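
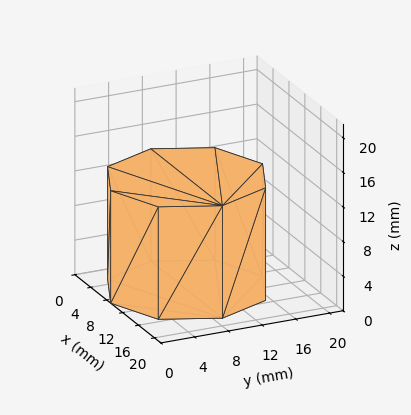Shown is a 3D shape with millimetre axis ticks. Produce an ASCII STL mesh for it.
Reading the render: the shape is a regular 8-sided prism (a cylinder approximated with 8 flat sides), circumscribed radius ≈ 9 mm, height ≈ 13 mm (dimensions read to the nearest mm from the axis ticks). For the STL, each face is triangulated and given an outward normal.

solid part
  facet normal 0.0000 0.0000 -1.0000
    outer loop
      vertex 9.00 18.00 0.00
      vertex 15.36 15.36 0.00
      vertex 18.00 9.00 0.00
    endloop
  endfacet
  facet normal 0.0000 0.0000 -1.0000
    outer loop
      vertex 2.64 15.36 0.00
      vertex 9.00 18.00 0.00
      vertex 18.00 9.00 0.00
    endloop
  endfacet
  facet normal 0.0000 0.0000 -1.0000
    outer loop
      vertex 0.00 9.00 0.00
      vertex 2.64 15.36 0.00
      vertex 18.00 9.00 0.00
    endloop
  endfacet
  facet normal 0.0000 0.0000 -1.0000
    outer loop
      vertex 2.64 2.64 0.00
      vertex 0.00 9.00 0.00
      vertex 18.00 9.00 0.00
    endloop
  endfacet
  facet normal 0.0000 0.0000 -1.0000
    outer loop
      vertex 9.00 0.00 0.00
      vertex 2.64 2.64 0.00
      vertex 18.00 9.00 0.00
    endloop
  endfacet
  facet normal 0.0000 0.0000 -1.0000
    outer loop
      vertex 15.36 2.64 0.00
      vertex 9.00 0.00 0.00
      vertex 18.00 9.00 0.00
    endloop
  endfacet
  facet normal 0.0000 0.0000 1.0000
    outer loop
      vertex 18.00 9.00 13.00
      vertex 15.36 15.36 13.00
      vertex 9.00 18.00 13.00
    endloop
  endfacet
  facet normal 0.0000 0.0000 1.0000
    outer loop
      vertex 18.00 9.00 13.00
      vertex 9.00 18.00 13.00
      vertex 2.64 15.36 13.00
    endloop
  endfacet
  facet normal 0.0000 0.0000 1.0000
    outer loop
      vertex 18.00 9.00 13.00
      vertex 2.64 15.36 13.00
      vertex 0.00 9.00 13.00
    endloop
  endfacet
  facet normal 0.0000 0.0000 1.0000
    outer loop
      vertex 18.00 9.00 13.00
      vertex 0.00 9.00 13.00
      vertex 2.64 2.64 13.00
    endloop
  endfacet
  facet normal 0.0000 0.0000 1.0000
    outer loop
      vertex 18.00 9.00 13.00
      vertex 2.64 2.64 13.00
      vertex 9.00 0.00 13.00
    endloop
  endfacet
  facet normal 0.0000 0.0000 1.0000
    outer loop
      vertex 18.00 9.00 13.00
      vertex 9.00 0.00 13.00
      vertex 15.36 2.64 13.00
    endloop
  endfacet
  facet normal 0.9236 0.3834 0.0000
    outer loop
      vertex 18.00 9.00 0.00
      vertex 15.36 15.36 0.00
      vertex 15.36 15.36 13.00
    endloop
  endfacet
  facet normal 0.9236 0.3834 0.0000
    outer loop
      vertex 18.00 9.00 0.00
      vertex 15.36 15.36 13.00
      vertex 18.00 9.00 13.00
    endloop
  endfacet
  facet normal 0.3834 0.9236 0.0000
    outer loop
      vertex 15.36 15.36 0.00
      vertex 9.00 18.00 0.00
      vertex 9.00 18.00 13.00
    endloop
  endfacet
  facet normal 0.3834 0.9236 0.0000
    outer loop
      vertex 15.36 15.36 0.00
      vertex 9.00 18.00 13.00
      vertex 15.36 15.36 13.00
    endloop
  endfacet
  facet normal -0.3834 0.9236 0.0000
    outer loop
      vertex 9.00 18.00 0.00
      vertex 2.64 15.36 0.00
      vertex 2.64 15.36 13.00
    endloop
  endfacet
  facet normal -0.3834 0.9236 0.0000
    outer loop
      vertex 9.00 18.00 0.00
      vertex 2.64 15.36 13.00
      vertex 9.00 18.00 13.00
    endloop
  endfacet
  facet normal -0.9236 0.3834 0.0000
    outer loop
      vertex 2.64 15.36 0.00
      vertex 0.00 9.00 0.00
      vertex 0.00 9.00 13.00
    endloop
  endfacet
  facet normal -0.9236 0.3834 0.0000
    outer loop
      vertex 2.64 15.36 0.00
      vertex 0.00 9.00 13.00
      vertex 2.64 15.36 13.00
    endloop
  endfacet
  facet normal -0.9236 -0.3834 0.0000
    outer loop
      vertex 0.00 9.00 0.00
      vertex 2.64 2.64 0.00
      vertex 2.64 2.64 13.00
    endloop
  endfacet
  facet normal -0.9236 -0.3834 0.0000
    outer loop
      vertex 0.00 9.00 0.00
      vertex 2.64 2.64 13.00
      vertex 0.00 9.00 13.00
    endloop
  endfacet
  facet normal -0.3834 -0.9236 0.0000
    outer loop
      vertex 2.64 2.64 0.00
      vertex 9.00 0.00 0.00
      vertex 9.00 0.00 13.00
    endloop
  endfacet
  facet normal -0.3834 -0.9236 0.0000
    outer loop
      vertex 2.64 2.64 0.00
      vertex 9.00 0.00 13.00
      vertex 2.64 2.64 13.00
    endloop
  endfacet
  facet normal 0.3834 -0.9236 0.0000
    outer loop
      vertex 9.00 0.00 0.00
      vertex 15.36 2.64 0.00
      vertex 15.36 2.64 13.00
    endloop
  endfacet
  facet normal 0.3834 -0.9236 0.0000
    outer loop
      vertex 9.00 0.00 0.00
      vertex 15.36 2.64 13.00
      vertex 9.00 0.00 13.00
    endloop
  endfacet
  facet normal 0.9236 -0.3834 0.0000
    outer loop
      vertex 15.36 2.64 0.00
      vertex 18.00 9.00 0.00
      vertex 18.00 9.00 13.00
    endloop
  endfacet
  facet normal 0.9236 -0.3834 0.0000
    outer loop
      vertex 15.36 2.64 0.00
      vertex 18.00 9.00 13.00
      vertex 15.36 2.64 13.00
    endloop
  endfacet
endsolid part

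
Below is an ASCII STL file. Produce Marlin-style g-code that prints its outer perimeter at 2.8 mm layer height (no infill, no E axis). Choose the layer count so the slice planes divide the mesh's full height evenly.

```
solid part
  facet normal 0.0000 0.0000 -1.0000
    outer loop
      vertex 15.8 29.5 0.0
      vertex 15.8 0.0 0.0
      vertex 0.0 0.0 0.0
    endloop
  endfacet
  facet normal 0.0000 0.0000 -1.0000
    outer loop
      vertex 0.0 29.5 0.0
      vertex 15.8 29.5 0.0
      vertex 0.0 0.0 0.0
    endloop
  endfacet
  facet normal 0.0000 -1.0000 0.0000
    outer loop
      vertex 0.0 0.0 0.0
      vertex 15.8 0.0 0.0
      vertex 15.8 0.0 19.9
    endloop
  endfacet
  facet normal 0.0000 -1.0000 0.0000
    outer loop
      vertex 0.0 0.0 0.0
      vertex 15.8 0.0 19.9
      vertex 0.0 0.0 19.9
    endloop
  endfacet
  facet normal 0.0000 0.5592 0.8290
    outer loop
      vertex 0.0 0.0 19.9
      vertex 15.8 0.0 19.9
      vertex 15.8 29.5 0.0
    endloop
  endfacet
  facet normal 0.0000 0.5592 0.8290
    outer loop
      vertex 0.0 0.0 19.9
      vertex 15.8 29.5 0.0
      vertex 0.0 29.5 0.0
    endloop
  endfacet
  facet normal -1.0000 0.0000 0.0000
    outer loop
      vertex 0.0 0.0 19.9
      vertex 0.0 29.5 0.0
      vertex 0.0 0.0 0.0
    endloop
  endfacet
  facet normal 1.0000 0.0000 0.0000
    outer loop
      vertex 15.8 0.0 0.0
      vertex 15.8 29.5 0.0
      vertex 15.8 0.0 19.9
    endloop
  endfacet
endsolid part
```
; perimeter-only toolpath
G21 ; units = mm
G90 ; absolute positioning
G28 ; home
; layer 1
G0 Z2.8
G0 X0.0 Y0.0
G1 X15.8 Y0.0
G1 X15.8 Y25.3
G1 X0.0 Y25.3
G1 X0.0 Y0.0
; layer 2
G0 Z5.7
G0 X0.0 Y0.0
G1 X15.8 Y0.0
G1 X15.8 Y21.1
G1 X0.0 Y21.1
G1 X0.0 Y0.0
; layer 3
G0 Z8.5
G0 X0.0 Y0.0
G1 X15.8 Y0.0
G1 X15.8 Y16.9
G1 X0.0 Y16.9
G1 X0.0 Y0.0
; layer 4
G0 Z11.4
G0 X0.0 Y0.0
G1 X15.8 Y0.0
G1 X15.8 Y12.6
G1 X0.0 Y12.6
G1 X0.0 Y0.0
; layer 5
G0 Z14.2
G0 X0.0 Y0.0
G1 X15.8 Y0.0
G1 X15.8 Y8.4
G1 X0.0 Y8.4
G1 X0.0 Y0.0
; layer 6
G0 Z17.1
G0 X0.0 Y0.0
G1 X15.8 Y0.0
G1 X15.8 Y4.2
G1 X0.0 Y4.2
G1 X0.0 Y0.0
M2 ; end

The solid is a wedge (ramp): 15.8 × 29.5 mm base, rising to 19.9 mm along the y=0 edge and sloping linearly to z=0 at y=29.5. Slicing at Δz = 2.8 mm — 7 equal slices spanning the solid's height, so layer i sits at z = i·h/7 — gives 6 non-empty perimeters. Each is a 4-segment closed polygon; G0 lifts to the layer z and rapids to the start vertex, then G1 traces the edges. The cross-section shrinks linearly with z (the slice at the apex is degenerate and omitted).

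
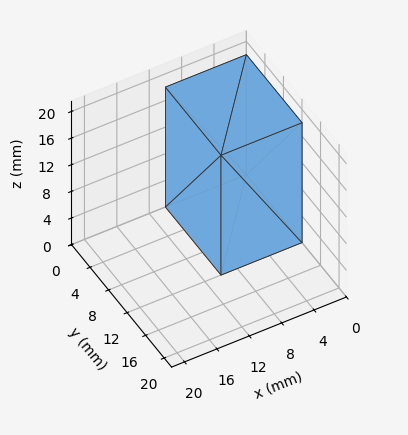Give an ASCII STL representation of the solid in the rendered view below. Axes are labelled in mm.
Reading the render: the shape is a rectangular box, roughly 10 × 12 mm footprint and 18 mm tall (dimensions read to the nearest mm from the axis ticks). For the STL, each face is triangulated and given an outward normal.

solid part
  facet normal 0.0000 0.0000 -1.0000
    outer loop
      vertex 10.000 12.000 0.000
      vertex 10.000 0.000 0.000
      vertex 0.000 0.000 0.000
    endloop
  endfacet
  facet normal 0.0000 0.0000 -1.0000
    outer loop
      vertex 0.000 12.000 0.000
      vertex 10.000 12.000 0.000
      vertex 0.000 0.000 0.000
    endloop
  endfacet
  facet normal 0.0000 0.0000 1.0000
    outer loop
      vertex 0.000 0.000 18.000
      vertex 10.000 0.000 18.000
      vertex 10.000 12.000 18.000
    endloop
  endfacet
  facet normal 0.0000 0.0000 1.0000
    outer loop
      vertex 0.000 0.000 18.000
      vertex 10.000 12.000 18.000
      vertex 0.000 12.000 18.000
    endloop
  endfacet
  facet normal 0.0000 -1.0000 0.0000
    outer loop
      vertex 0.000 0.000 0.000
      vertex 10.000 0.000 0.000
      vertex 10.000 0.000 18.000
    endloop
  endfacet
  facet normal 0.0000 -1.0000 0.0000
    outer loop
      vertex 0.000 0.000 0.000
      vertex 10.000 0.000 18.000
      vertex 0.000 0.000 18.000
    endloop
  endfacet
  facet normal 0.0000 1.0000 0.0000
    outer loop
      vertex 10.000 12.000 18.000
      vertex 10.000 12.000 0.000
      vertex 0.000 12.000 0.000
    endloop
  endfacet
  facet normal 0.0000 1.0000 0.0000
    outer loop
      vertex 0.000 12.000 18.000
      vertex 10.000 12.000 18.000
      vertex 0.000 12.000 0.000
    endloop
  endfacet
  facet normal -1.0000 0.0000 0.0000
    outer loop
      vertex 0.000 12.000 18.000
      vertex 0.000 12.000 0.000
      vertex 0.000 0.000 0.000
    endloop
  endfacet
  facet normal -1.0000 0.0000 0.0000
    outer loop
      vertex 0.000 0.000 18.000
      vertex 0.000 12.000 18.000
      vertex 0.000 0.000 0.000
    endloop
  endfacet
  facet normal 1.0000 0.0000 0.0000
    outer loop
      vertex 10.000 0.000 0.000
      vertex 10.000 12.000 0.000
      vertex 10.000 12.000 18.000
    endloop
  endfacet
  facet normal 1.0000 0.0000 0.0000
    outer loop
      vertex 10.000 0.000 0.000
      vertex 10.000 12.000 18.000
      vertex 10.000 0.000 18.000
    endloop
  endfacet
endsolid part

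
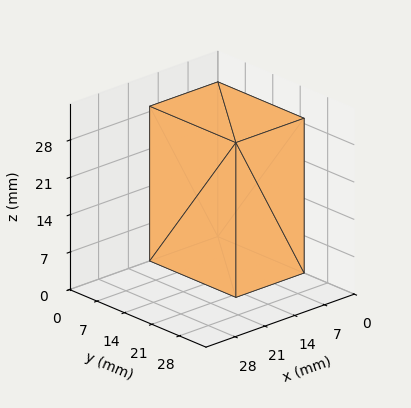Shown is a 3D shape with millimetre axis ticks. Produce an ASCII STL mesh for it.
Reading the render: the shape is a rectangular box, roughly 16 × 22 mm footprint and 29 mm tall (dimensions read to the nearest mm from the axis ticks). For the STL, each face is triangulated and given an outward normal.

solid part
  facet normal 0.0000 0.0000 -1.0000
    outer loop
      vertex 16.0 22.0 0.0
      vertex 16.0 0.0 0.0
      vertex 0.0 0.0 0.0
    endloop
  endfacet
  facet normal 0.0000 0.0000 -1.0000
    outer loop
      vertex 0.0 22.0 0.0
      vertex 16.0 22.0 0.0
      vertex 0.0 0.0 0.0
    endloop
  endfacet
  facet normal 0.0000 0.0000 1.0000
    outer loop
      vertex 0.0 0.0 29.0
      vertex 16.0 0.0 29.0
      vertex 16.0 22.0 29.0
    endloop
  endfacet
  facet normal 0.0000 0.0000 1.0000
    outer loop
      vertex 0.0 0.0 29.0
      vertex 16.0 22.0 29.0
      vertex 0.0 22.0 29.0
    endloop
  endfacet
  facet normal 0.0000 -1.0000 0.0000
    outer loop
      vertex 0.0 0.0 0.0
      vertex 16.0 0.0 0.0
      vertex 16.0 0.0 29.0
    endloop
  endfacet
  facet normal 0.0000 -1.0000 0.0000
    outer loop
      vertex 0.0 0.0 0.0
      vertex 16.0 0.0 29.0
      vertex 0.0 0.0 29.0
    endloop
  endfacet
  facet normal 0.0000 1.0000 0.0000
    outer loop
      vertex 16.0 22.0 29.0
      vertex 16.0 22.0 0.0
      vertex 0.0 22.0 0.0
    endloop
  endfacet
  facet normal 0.0000 1.0000 0.0000
    outer loop
      vertex 0.0 22.0 29.0
      vertex 16.0 22.0 29.0
      vertex 0.0 22.0 0.0
    endloop
  endfacet
  facet normal -1.0000 0.0000 0.0000
    outer loop
      vertex 0.0 22.0 29.0
      vertex 0.0 22.0 0.0
      vertex 0.0 0.0 0.0
    endloop
  endfacet
  facet normal -1.0000 0.0000 0.0000
    outer loop
      vertex 0.0 0.0 29.0
      vertex 0.0 22.0 29.0
      vertex 0.0 0.0 0.0
    endloop
  endfacet
  facet normal 1.0000 0.0000 0.0000
    outer loop
      vertex 16.0 0.0 0.0
      vertex 16.0 22.0 0.0
      vertex 16.0 22.0 29.0
    endloop
  endfacet
  facet normal 1.0000 0.0000 0.0000
    outer loop
      vertex 16.0 0.0 0.0
      vertex 16.0 22.0 29.0
      vertex 16.0 0.0 29.0
    endloop
  endfacet
endsolid part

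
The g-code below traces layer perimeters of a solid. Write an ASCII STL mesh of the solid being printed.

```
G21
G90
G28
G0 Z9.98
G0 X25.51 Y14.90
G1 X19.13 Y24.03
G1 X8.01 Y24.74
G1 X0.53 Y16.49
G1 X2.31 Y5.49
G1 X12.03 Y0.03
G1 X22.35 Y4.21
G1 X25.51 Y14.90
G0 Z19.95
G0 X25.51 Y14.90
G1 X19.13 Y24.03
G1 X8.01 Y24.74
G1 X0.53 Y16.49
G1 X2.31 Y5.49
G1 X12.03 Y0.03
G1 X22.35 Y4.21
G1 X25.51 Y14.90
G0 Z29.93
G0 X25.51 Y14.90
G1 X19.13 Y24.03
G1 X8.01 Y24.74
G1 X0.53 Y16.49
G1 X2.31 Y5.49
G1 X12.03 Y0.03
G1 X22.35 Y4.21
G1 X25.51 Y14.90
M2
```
solid part
  facet normal 0.0000 0.0000 -1.0000
    outer loop
      vertex 8.01 24.74 0.00
      vertex 19.13 24.03 0.00
      vertex 25.51 14.90 0.00
    endloop
  endfacet
  facet normal 0.0000 0.0000 -1.0000
    outer loop
      vertex 0.53 16.49 0.00
      vertex 8.01 24.74 0.00
      vertex 25.51 14.90 0.00
    endloop
  endfacet
  facet normal 0.0000 0.0000 -1.0000
    outer loop
      vertex 2.31 5.49 0.00
      vertex 0.53 16.49 0.00
      vertex 25.51 14.90 0.00
    endloop
  endfacet
  facet normal 0.0000 0.0000 -1.0000
    outer loop
      vertex 12.03 0.03 0.00
      vertex 2.31 5.49 0.00
      vertex 25.51 14.90 0.00
    endloop
  endfacet
  facet normal 0.0000 0.0000 -1.0000
    outer loop
      vertex 22.35 4.21 0.00
      vertex 12.03 0.03 0.00
      vertex 25.51 14.90 0.00
    endloop
  endfacet
  facet normal 0.0000 0.0000 1.0000
    outer loop
      vertex 25.51 14.90 29.93
      vertex 19.13 24.03 29.93
      vertex 8.01 24.74 29.93
    endloop
  endfacet
  facet normal 0.0000 0.0000 1.0000
    outer loop
      vertex 25.51 14.90 29.93
      vertex 8.01 24.74 29.93
      vertex 0.53 16.49 29.93
    endloop
  endfacet
  facet normal 0.0000 0.0000 1.0000
    outer loop
      vertex 25.51 14.90 29.93
      vertex 0.53 16.49 29.93
      vertex 2.31 5.49 29.93
    endloop
  endfacet
  facet normal 0.0000 0.0000 1.0000
    outer loop
      vertex 25.51 14.90 29.93
      vertex 2.31 5.49 29.93
      vertex 12.03 0.03 29.93
    endloop
  endfacet
  facet normal 0.0000 0.0000 1.0000
    outer loop
      vertex 25.51 14.90 29.93
      vertex 12.03 0.03 29.93
      vertex 22.35 4.21 29.93
    endloop
  endfacet
  facet normal 0.8197 0.5728 0.0000
    outer loop
      vertex 25.51 14.90 0.00
      vertex 19.13 24.03 0.00
      vertex 19.13 24.03 29.93
    endloop
  endfacet
  facet normal 0.8197 0.5728 0.0000
    outer loop
      vertex 25.51 14.90 0.00
      vertex 19.13 24.03 29.93
      vertex 25.51 14.90 29.93
    endloop
  endfacet
  facet normal 0.0637 0.9980 0.0000
    outer loop
      vertex 19.13 24.03 0.00
      vertex 8.01 24.74 0.00
      vertex 8.01 24.74 29.93
    endloop
  endfacet
  facet normal 0.0637 0.9980 0.0000
    outer loop
      vertex 19.13 24.03 0.00
      vertex 8.01 24.74 29.93
      vertex 19.13 24.03 29.93
    endloop
  endfacet
  facet normal -0.7408 0.6717 0.0000
    outer loop
      vertex 8.01 24.74 0.00
      vertex 0.53 16.49 0.00
      vertex 0.53 16.49 29.93
    endloop
  endfacet
  facet normal -0.7408 0.6717 0.0000
    outer loop
      vertex 8.01 24.74 0.00
      vertex 0.53 16.49 29.93
      vertex 8.01 24.74 29.93
    endloop
  endfacet
  facet normal -0.9872 -0.1597 0.0000
    outer loop
      vertex 0.53 16.49 0.00
      vertex 2.31 5.49 0.00
      vertex 2.31 5.49 29.93
    endloop
  endfacet
  facet normal -0.9872 -0.1597 0.0000
    outer loop
      vertex 0.53 16.49 0.00
      vertex 2.31 5.49 29.93
      vertex 0.53 16.49 29.93
    endloop
  endfacet
  facet normal -0.4898 -0.8719 0.0000
    outer loop
      vertex 2.31 5.49 0.00
      vertex 12.03 0.03 0.00
      vertex 12.03 0.03 29.93
    endloop
  endfacet
  facet normal -0.4898 -0.8719 0.0000
    outer loop
      vertex 2.31 5.49 0.00
      vertex 12.03 0.03 29.93
      vertex 2.31 5.49 29.93
    endloop
  endfacet
  facet normal 0.3754 -0.9269 0.0000
    outer loop
      vertex 12.03 0.03 0.00
      vertex 22.35 4.21 0.00
      vertex 22.35 4.21 29.93
    endloop
  endfacet
  facet normal 0.3754 -0.9269 0.0000
    outer loop
      vertex 12.03 0.03 0.00
      vertex 22.35 4.21 29.93
      vertex 12.03 0.03 29.93
    endloop
  endfacet
  facet normal 0.9590 -0.2835 0.0000
    outer loop
      vertex 22.35 4.21 0.00
      vertex 25.51 14.90 0.00
      vertex 25.51 14.90 29.93
    endloop
  endfacet
  facet normal 0.9590 -0.2835 0.0000
    outer loop
      vertex 22.35 4.21 0.00
      vertex 25.51 14.90 29.93
      vertex 22.35 4.21 29.93
    endloop
  endfacet
endsolid part

The G0 Z moves step by Δz≈9.98 mm. Every layer's G1 loop is the same polygon, so the solid is a straight extrusion of it from z=0 to z≈29.9. Closing with flat bottom and top caps and triangulating gives 24 facets — a regular 7-sided prism (a cylinder approximated with 7 flat sides), circumscribed radius ≈ 12.8 mm, height ≈ 29.9 mm.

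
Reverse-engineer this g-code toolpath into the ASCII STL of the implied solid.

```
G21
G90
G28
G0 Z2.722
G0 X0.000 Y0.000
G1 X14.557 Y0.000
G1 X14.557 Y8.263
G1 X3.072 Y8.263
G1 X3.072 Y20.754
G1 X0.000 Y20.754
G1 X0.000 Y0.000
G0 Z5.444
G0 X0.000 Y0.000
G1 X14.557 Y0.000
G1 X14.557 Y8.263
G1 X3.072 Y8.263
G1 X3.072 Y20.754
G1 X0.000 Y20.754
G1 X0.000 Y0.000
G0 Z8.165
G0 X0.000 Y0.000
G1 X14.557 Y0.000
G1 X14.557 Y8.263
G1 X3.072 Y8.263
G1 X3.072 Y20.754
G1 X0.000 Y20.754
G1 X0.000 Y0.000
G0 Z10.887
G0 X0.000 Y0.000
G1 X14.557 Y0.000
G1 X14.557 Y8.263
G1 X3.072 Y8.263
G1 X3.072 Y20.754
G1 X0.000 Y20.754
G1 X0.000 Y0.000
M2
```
solid part
  facet normal 0.0000 0.0000 -1.0000
    outer loop
      vertex 14.557 8.263 0.000
      vertex 14.557 0.000 0.000
      vertex 0.000 0.000 0.000
    endloop
  endfacet
  facet normal 0.0000 0.0000 -1.0000
    outer loop
      vertex 3.072 8.263 0.000
      vertex 14.557 8.263 0.000
      vertex 0.000 0.000 0.000
    endloop
  endfacet
  facet normal 0.0000 0.0000 -1.0000
    outer loop
      vertex 3.072 20.754 0.000
      vertex 3.072 8.263 0.000
      vertex 0.000 0.000 0.000
    endloop
  endfacet
  facet normal 0.0000 0.0000 -1.0000
    outer loop
      vertex 0.000 20.754 0.000
      vertex 3.072 20.754 0.000
      vertex 0.000 0.000 0.000
    endloop
  endfacet
  facet normal 0.0000 0.0000 1.0000
    outer loop
      vertex 0.000 0.000 10.887
      vertex 14.557 0.000 10.887
      vertex 14.557 8.263 10.887
    endloop
  endfacet
  facet normal 0.0000 0.0000 1.0000
    outer loop
      vertex 0.000 0.000 10.887
      vertex 14.557 8.263 10.887
      vertex 3.072 8.263 10.887
    endloop
  endfacet
  facet normal 0.0000 0.0000 1.0000
    outer loop
      vertex 0.000 0.000 10.887
      vertex 3.072 8.263 10.887
      vertex 3.072 20.754 10.887
    endloop
  endfacet
  facet normal 0.0000 0.0000 1.0000
    outer loop
      vertex 0.000 0.000 10.887
      vertex 3.072 20.754 10.887
      vertex 0.000 20.754 10.887
    endloop
  endfacet
  facet normal 0.0000 -1.0000 0.0000
    outer loop
      vertex 0.000 0.000 0.000
      vertex 14.557 0.000 0.000
      vertex 14.557 0.000 10.887
    endloop
  endfacet
  facet normal 0.0000 -1.0000 0.0000
    outer loop
      vertex 0.000 0.000 0.000
      vertex 14.557 0.000 10.887
      vertex 0.000 0.000 10.887
    endloop
  endfacet
  facet normal 1.0000 0.0000 0.0000
    outer loop
      vertex 14.557 0.000 0.000
      vertex 14.557 8.263 0.000
      vertex 14.557 8.263 10.887
    endloop
  endfacet
  facet normal 1.0000 0.0000 0.0000
    outer loop
      vertex 14.557 0.000 0.000
      vertex 14.557 8.263 10.887
      vertex 14.557 0.000 10.887
    endloop
  endfacet
  facet normal 0.0000 1.0000 0.0000
    outer loop
      vertex 14.557 8.263 0.000
      vertex 3.072 8.263 0.000
      vertex 3.072 8.263 10.887
    endloop
  endfacet
  facet normal 0.0000 1.0000 0.0000
    outer loop
      vertex 14.557 8.263 0.000
      vertex 3.072 8.263 10.887
      vertex 14.557 8.263 10.887
    endloop
  endfacet
  facet normal 1.0000 0.0000 0.0000
    outer loop
      vertex 3.072 8.263 0.000
      vertex 3.072 20.754 0.000
      vertex 3.072 20.754 10.887
    endloop
  endfacet
  facet normal 1.0000 0.0000 0.0000
    outer loop
      vertex 3.072 8.263 0.000
      vertex 3.072 20.754 10.887
      vertex 3.072 8.263 10.887
    endloop
  endfacet
  facet normal 0.0000 1.0000 0.0000
    outer loop
      vertex 3.072 20.754 0.000
      vertex 0.000 20.754 0.000
      vertex 0.000 20.754 10.887
    endloop
  endfacet
  facet normal 0.0000 1.0000 0.0000
    outer loop
      vertex 3.072 20.754 0.000
      vertex 0.000 20.754 10.887
      vertex 3.072 20.754 10.887
    endloop
  endfacet
  facet normal -1.0000 0.0000 0.0000
    outer loop
      vertex 0.000 20.754 0.000
      vertex 0.000 0.000 0.000
      vertex 0.000 0.000 10.887
    endloop
  endfacet
  facet normal -1.0000 0.0000 0.0000
    outer loop
      vertex 0.000 20.754 0.000
      vertex 0.000 0.000 10.887
      vertex 0.000 20.754 10.887
    endloop
  endfacet
endsolid part

The G0 Z moves step by Δz≈2.722 mm. Every layer's G1 loop is the same polygon, so the solid is a straight extrusion of it from z=0 to z≈10.9. Closing with flat bottom and top caps and triangulating gives 20 facets — an L-shaped prism: outer 14.6 × 20.8 mm, arm thicknesses ≈ 8.26 mm (horizontal) and 3.07 mm (vertical), extruded 10.9 mm in z.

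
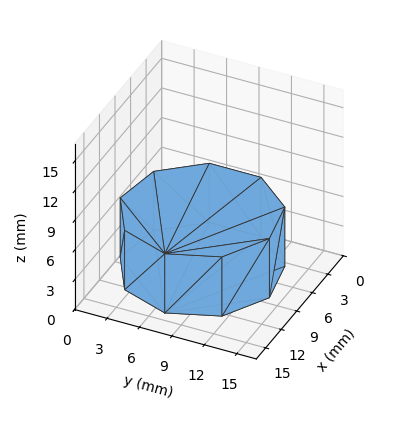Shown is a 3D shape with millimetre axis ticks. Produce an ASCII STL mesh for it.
Reading the render: the shape is a regular 9-sided prism (a cylinder approximated with 9 flat sides), circumscribed radius ≈ 7 mm, height ≈ 6 mm (dimensions read to the nearest mm from the axis ticks). For the STL, each face is triangulated and given an outward normal.

solid part
  facet normal 0.0000 0.0000 -1.0000
    outer loop
      vertex 8.216 13.894 0.000
      vertex 12.362 11.500 0.000
      vertex 14.000 7.000 0.000
    endloop
  endfacet
  facet normal 0.0000 0.0000 -1.0000
    outer loop
      vertex 3.500 13.062 0.000
      vertex 8.216 13.894 0.000
      vertex 14.000 7.000 0.000
    endloop
  endfacet
  facet normal 0.0000 0.0000 -1.0000
    outer loop
      vertex 0.422 9.394 0.000
      vertex 3.500 13.062 0.000
      vertex 14.000 7.000 0.000
    endloop
  endfacet
  facet normal 0.0000 0.0000 -1.0000
    outer loop
      vertex 0.422 4.606 0.000
      vertex 0.422 9.394 0.000
      vertex 14.000 7.000 0.000
    endloop
  endfacet
  facet normal 0.0000 0.0000 -1.0000
    outer loop
      vertex 3.500 0.938 0.000
      vertex 0.422 4.606 0.000
      vertex 14.000 7.000 0.000
    endloop
  endfacet
  facet normal 0.0000 0.0000 -1.0000
    outer loop
      vertex 8.216 0.106 0.000
      vertex 3.500 0.938 0.000
      vertex 14.000 7.000 0.000
    endloop
  endfacet
  facet normal 0.0000 0.0000 -1.0000
    outer loop
      vertex 12.362 2.500 0.000
      vertex 8.216 0.106 0.000
      vertex 14.000 7.000 0.000
    endloop
  endfacet
  facet normal 0.0000 0.0000 1.0000
    outer loop
      vertex 14.000 7.000 6.000
      vertex 12.362 11.500 6.000
      vertex 8.216 13.894 6.000
    endloop
  endfacet
  facet normal 0.0000 0.0000 1.0000
    outer loop
      vertex 14.000 7.000 6.000
      vertex 8.216 13.894 6.000
      vertex 3.500 13.062 6.000
    endloop
  endfacet
  facet normal 0.0000 0.0000 1.0000
    outer loop
      vertex 14.000 7.000 6.000
      vertex 3.500 13.062 6.000
      vertex 0.422 9.394 6.000
    endloop
  endfacet
  facet normal 0.0000 0.0000 1.0000
    outer loop
      vertex 14.000 7.000 6.000
      vertex 0.422 9.394 6.000
      vertex 0.422 4.606 6.000
    endloop
  endfacet
  facet normal 0.0000 0.0000 1.0000
    outer loop
      vertex 14.000 7.000 6.000
      vertex 0.422 4.606 6.000
      vertex 3.500 0.938 6.000
    endloop
  endfacet
  facet normal 0.0000 0.0000 1.0000
    outer loop
      vertex 14.000 7.000 6.000
      vertex 3.500 0.938 6.000
      vertex 8.216 0.106 6.000
    endloop
  endfacet
  facet normal 0.0000 0.0000 1.0000
    outer loop
      vertex 14.000 7.000 6.000
      vertex 8.216 0.106 6.000
      vertex 12.362 2.500 6.000
    endloop
  endfacet
  facet normal 0.9397 0.3420 0.0000
    outer loop
      vertex 14.000 7.000 0.000
      vertex 12.362 11.500 0.000
      vertex 12.362 11.500 6.000
    endloop
  endfacet
  facet normal 0.9397 0.3420 0.0000
    outer loop
      vertex 14.000 7.000 0.000
      vertex 12.362 11.500 6.000
      vertex 14.000 7.000 6.000
    endloop
  endfacet
  facet normal 0.5000 0.8660 0.0000
    outer loop
      vertex 12.362 11.500 0.000
      vertex 8.216 13.894 0.000
      vertex 8.216 13.894 6.000
    endloop
  endfacet
  facet normal 0.5000 0.8660 0.0000
    outer loop
      vertex 12.362 11.500 0.000
      vertex 8.216 13.894 6.000
      vertex 12.362 11.500 6.000
    endloop
  endfacet
  facet normal -0.1737 0.9848 0.0000
    outer loop
      vertex 8.216 13.894 0.000
      vertex 3.500 13.062 0.000
      vertex 3.500 13.062 6.000
    endloop
  endfacet
  facet normal -0.1737 0.9848 0.0000
    outer loop
      vertex 8.216 13.894 0.000
      vertex 3.500 13.062 6.000
      vertex 8.216 13.894 6.000
    endloop
  endfacet
  facet normal -0.7660 0.6428 0.0000
    outer loop
      vertex 3.500 13.062 0.000
      vertex 0.422 9.394 0.000
      vertex 0.422 9.394 6.000
    endloop
  endfacet
  facet normal -0.7660 0.6428 0.0000
    outer loop
      vertex 3.500 13.062 0.000
      vertex 0.422 9.394 6.000
      vertex 3.500 13.062 6.000
    endloop
  endfacet
  facet normal -1.0000 0.0000 0.0000
    outer loop
      vertex 0.422 9.394 0.000
      vertex 0.422 4.606 0.000
      vertex 0.422 4.606 6.000
    endloop
  endfacet
  facet normal -1.0000 0.0000 0.0000
    outer loop
      vertex 0.422 9.394 0.000
      vertex 0.422 4.606 6.000
      vertex 0.422 9.394 6.000
    endloop
  endfacet
  facet normal -0.7660 -0.6428 0.0000
    outer loop
      vertex 0.422 4.606 0.000
      vertex 3.500 0.938 0.000
      vertex 3.500 0.938 6.000
    endloop
  endfacet
  facet normal -0.7660 -0.6428 0.0000
    outer loop
      vertex 0.422 4.606 0.000
      vertex 3.500 0.938 6.000
      vertex 0.422 4.606 6.000
    endloop
  endfacet
  facet normal -0.1737 -0.9848 0.0000
    outer loop
      vertex 3.500 0.938 0.000
      vertex 8.216 0.106 0.000
      vertex 8.216 0.106 6.000
    endloop
  endfacet
  facet normal -0.1737 -0.9848 0.0000
    outer loop
      vertex 3.500 0.938 0.000
      vertex 8.216 0.106 6.000
      vertex 3.500 0.938 6.000
    endloop
  endfacet
  facet normal 0.5000 -0.8660 0.0000
    outer loop
      vertex 8.216 0.106 0.000
      vertex 12.362 2.500 0.000
      vertex 12.362 2.500 6.000
    endloop
  endfacet
  facet normal 0.5000 -0.8660 0.0000
    outer loop
      vertex 8.216 0.106 0.000
      vertex 12.362 2.500 6.000
      vertex 8.216 0.106 6.000
    endloop
  endfacet
  facet normal 0.9397 -0.3420 0.0000
    outer loop
      vertex 12.362 2.500 0.000
      vertex 14.000 7.000 0.000
      vertex 14.000 7.000 6.000
    endloop
  endfacet
  facet normal 0.9397 -0.3420 0.0000
    outer loop
      vertex 12.362 2.500 0.000
      vertex 14.000 7.000 6.000
      vertex 12.362 2.500 6.000
    endloop
  endfacet
endsolid part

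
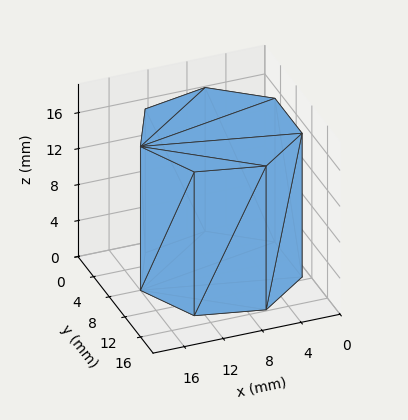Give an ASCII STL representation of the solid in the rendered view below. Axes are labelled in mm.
Reading the render: the shape is a regular 7-sided prism (a cylinder approximated with 7 flat sides), circumscribed radius ≈ 8 mm, height ≈ 16 mm (dimensions read to the nearest mm from the axis ticks). For the STL, each face is triangulated and given an outward normal.

solid part
  facet normal 0.0000 0.0000 -1.0000
    outer loop
      vertex 6.220 15.799 0.000
      vertex 12.988 14.255 0.000
      vertex 16.000 8.000 0.000
    endloop
  endfacet
  facet normal 0.0000 0.0000 -1.0000
    outer loop
      vertex 0.792 11.471 0.000
      vertex 6.220 15.799 0.000
      vertex 16.000 8.000 0.000
    endloop
  endfacet
  facet normal 0.0000 0.0000 -1.0000
    outer loop
      vertex 0.792 4.529 0.000
      vertex 0.792 11.471 0.000
      vertex 16.000 8.000 0.000
    endloop
  endfacet
  facet normal 0.0000 0.0000 -1.0000
    outer loop
      vertex 6.220 0.201 0.000
      vertex 0.792 4.529 0.000
      vertex 16.000 8.000 0.000
    endloop
  endfacet
  facet normal 0.0000 0.0000 -1.0000
    outer loop
      vertex 12.988 1.745 0.000
      vertex 6.220 0.201 0.000
      vertex 16.000 8.000 0.000
    endloop
  endfacet
  facet normal 0.0000 0.0000 1.0000
    outer loop
      vertex 16.000 8.000 16.000
      vertex 12.988 14.255 16.000
      vertex 6.220 15.799 16.000
    endloop
  endfacet
  facet normal 0.0000 0.0000 1.0000
    outer loop
      vertex 16.000 8.000 16.000
      vertex 6.220 15.799 16.000
      vertex 0.792 11.471 16.000
    endloop
  endfacet
  facet normal 0.0000 0.0000 1.0000
    outer loop
      vertex 16.000 8.000 16.000
      vertex 0.792 11.471 16.000
      vertex 0.792 4.529 16.000
    endloop
  endfacet
  facet normal 0.0000 0.0000 1.0000
    outer loop
      vertex 16.000 8.000 16.000
      vertex 0.792 4.529 16.000
      vertex 6.220 0.201 16.000
    endloop
  endfacet
  facet normal 0.0000 0.0000 1.0000
    outer loop
      vertex 16.000 8.000 16.000
      vertex 6.220 0.201 16.000
      vertex 12.988 1.745 16.000
    endloop
  endfacet
  facet normal 0.9010 0.4339 0.0000
    outer loop
      vertex 16.000 8.000 0.000
      vertex 12.988 14.255 0.000
      vertex 12.988 14.255 16.000
    endloop
  endfacet
  facet normal 0.9010 0.4339 0.0000
    outer loop
      vertex 16.000 8.000 0.000
      vertex 12.988 14.255 16.000
      vertex 16.000 8.000 16.000
    endloop
  endfacet
  facet normal 0.2224 0.9750 0.0000
    outer loop
      vertex 12.988 14.255 0.000
      vertex 6.220 15.799 0.000
      vertex 6.220 15.799 16.000
    endloop
  endfacet
  facet normal 0.2224 0.9750 0.0000
    outer loop
      vertex 12.988 14.255 0.000
      vertex 6.220 15.799 16.000
      vertex 12.988 14.255 16.000
    endloop
  endfacet
  facet normal -0.6234 0.7819 0.0000
    outer loop
      vertex 6.220 15.799 0.000
      vertex 0.792 11.471 0.000
      vertex 0.792 11.471 16.000
    endloop
  endfacet
  facet normal -0.6234 0.7819 0.0000
    outer loop
      vertex 6.220 15.799 0.000
      vertex 0.792 11.471 16.000
      vertex 6.220 15.799 16.000
    endloop
  endfacet
  facet normal -1.0000 0.0000 0.0000
    outer loop
      vertex 0.792 11.471 0.000
      vertex 0.792 4.529 0.000
      vertex 0.792 4.529 16.000
    endloop
  endfacet
  facet normal -1.0000 0.0000 0.0000
    outer loop
      vertex 0.792 11.471 0.000
      vertex 0.792 4.529 16.000
      vertex 0.792 11.471 16.000
    endloop
  endfacet
  facet normal -0.6234 -0.7819 0.0000
    outer loop
      vertex 0.792 4.529 0.000
      vertex 6.220 0.201 0.000
      vertex 6.220 0.201 16.000
    endloop
  endfacet
  facet normal -0.6234 -0.7819 0.0000
    outer loop
      vertex 0.792 4.529 0.000
      vertex 6.220 0.201 16.000
      vertex 0.792 4.529 16.000
    endloop
  endfacet
  facet normal 0.2224 -0.9750 0.0000
    outer loop
      vertex 6.220 0.201 0.000
      vertex 12.988 1.745 0.000
      vertex 12.988 1.745 16.000
    endloop
  endfacet
  facet normal 0.2224 -0.9750 0.0000
    outer loop
      vertex 6.220 0.201 0.000
      vertex 12.988 1.745 16.000
      vertex 6.220 0.201 16.000
    endloop
  endfacet
  facet normal 0.9010 -0.4339 0.0000
    outer loop
      vertex 12.988 1.745 0.000
      vertex 16.000 8.000 0.000
      vertex 16.000 8.000 16.000
    endloop
  endfacet
  facet normal 0.9010 -0.4339 0.0000
    outer loop
      vertex 12.988 1.745 0.000
      vertex 16.000 8.000 16.000
      vertex 12.988 1.745 16.000
    endloop
  endfacet
endsolid part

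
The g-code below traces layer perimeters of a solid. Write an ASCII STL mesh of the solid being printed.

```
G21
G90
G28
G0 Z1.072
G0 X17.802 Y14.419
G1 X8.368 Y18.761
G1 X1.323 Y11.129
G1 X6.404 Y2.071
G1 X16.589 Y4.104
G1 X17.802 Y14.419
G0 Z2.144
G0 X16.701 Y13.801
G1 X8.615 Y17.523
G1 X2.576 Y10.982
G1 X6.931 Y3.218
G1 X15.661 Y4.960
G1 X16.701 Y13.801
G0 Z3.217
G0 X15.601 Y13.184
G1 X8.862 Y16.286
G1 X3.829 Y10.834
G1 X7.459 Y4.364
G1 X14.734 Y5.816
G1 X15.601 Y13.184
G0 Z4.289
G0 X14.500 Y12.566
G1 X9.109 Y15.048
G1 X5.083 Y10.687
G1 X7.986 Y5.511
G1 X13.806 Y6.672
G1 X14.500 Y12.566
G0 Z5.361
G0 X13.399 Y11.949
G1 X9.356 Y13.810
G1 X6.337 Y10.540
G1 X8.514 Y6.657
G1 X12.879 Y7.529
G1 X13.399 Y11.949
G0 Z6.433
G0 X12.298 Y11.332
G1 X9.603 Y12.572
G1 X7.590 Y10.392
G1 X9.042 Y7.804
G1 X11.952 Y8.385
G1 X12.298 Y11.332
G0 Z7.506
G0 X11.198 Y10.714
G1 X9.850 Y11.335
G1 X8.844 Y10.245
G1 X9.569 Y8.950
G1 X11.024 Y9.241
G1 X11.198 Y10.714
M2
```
solid part
  facet normal 0.0000 0.0000 -1.0000
    outer loop
      vertex 0.069 11.277 0.000
      vertex 8.121 19.999 0.000
      vertex 18.903 15.036 0.000
    endloop
  endfacet
  facet normal 0.0000 0.0000 -1.0000
    outer loop
      vertex 5.876 0.925 0.000
      vertex 0.069 11.277 0.000
      vertex 18.903 15.036 0.000
    endloop
  endfacet
  facet normal 0.0000 0.0000 -1.0000
    outer loop
      vertex 17.516 3.248 0.000
      vertex 5.876 0.925 0.000
      vertex 18.903 15.036 0.000
    endloop
  endfacet
  facet normal 0.3028 0.6578 0.6896
    outer loop
      vertex 18.903 15.036 0.000
      vertex 8.121 19.999 0.000
      vertex 10.097 10.097 8.578
    endloop
  endfacet
  facet normal -0.5321 0.4912 0.6896
    outer loop
      vertex 8.121 19.999 0.000
      vertex 0.069 11.277 0.000
      vertex 10.097 10.097 8.578
    endloop
  endfacet
  facet normal -0.6316 -0.3543 0.6896
    outer loop
      vertex 0.069 11.277 0.000
      vertex 5.876 0.925 0.000
      vertex 10.097 10.097 8.578
    endloop
  endfacet
  facet normal 0.1417 -0.7102 0.6896
    outer loop
      vertex 5.876 0.925 0.000
      vertex 17.516 3.248 0.000
      vertex 10.097 10.097 8.578
    endloop
  endfacet
  facet normal 0.7192 -0.0846 0.6896
    outer loop
      vertex 17.516 3.248 0.000
      vertex 18.903 15.036 0.000
      vertex 10.097 10.097 8.578
    endloop
  endfacet
endsolid part

The G0 Z moves step by Δz≈1.072 mm. The G1 loops shrink linearly with z, so the solid tapers from its base footprint up to z≈8.58. Closing with a flat bottom cap and the tapered top and triangulating gives 8 facets — a regular 5-sided pyramid, base circumscribed radius ≈ 10.1 mm, apex at z ≈ 8.58 mm.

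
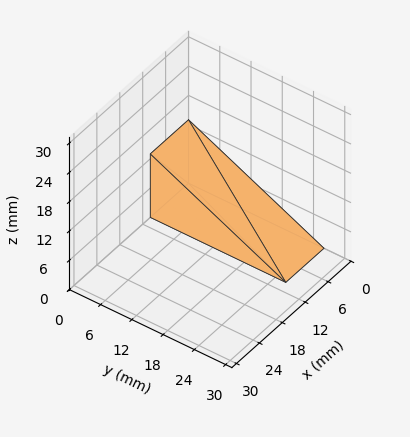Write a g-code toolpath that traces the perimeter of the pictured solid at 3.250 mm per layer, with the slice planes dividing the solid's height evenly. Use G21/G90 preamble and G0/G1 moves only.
Reading the render: the shape is a wedge (ramp): 10 × 26 mm base, rising to 13 mm along the y=0 edge and sloping linearly to z=0 at y=26 (dimensions read to the nearest mm from the axis ticks). For the g-code, the solid's height is divided into equal slices at the stated Δz and each level perimeter traced with G1 moves after a G0 lift.

; perimeter-only toolpath
G21 ; units = mm
G90 ; absolute positioning
G28 ; home
; layer 1
G0 Z3.250
G0 X0.000 Y0.000
G1 X10.000 Y0.000
G1 X10.000 Y19.500
G1 X0.000 Y19.500
G1 X0.000 Y0.000
; layer 2
G0 Z6.500
G0 X0.000 Y0.000
G1 X10.000 Y0.000
G1 X10.000 Y13.000
G1 X0.000 Y13.000
G1 X0.000 Y0.000
; layer 3
G0 Z9.750
G0 X0.000 Y0.000
G1 X10.000 Y0.000
G1 X10.000 Y6.500
G1 X0.000 Y6.500
G1 X0.000 Y0.000
M2 ; end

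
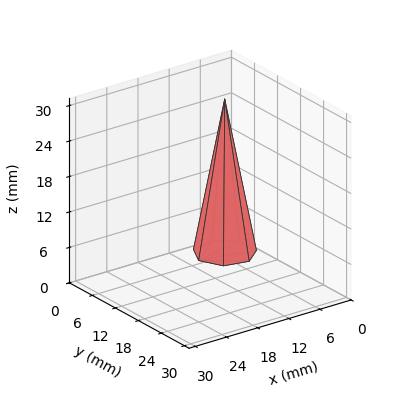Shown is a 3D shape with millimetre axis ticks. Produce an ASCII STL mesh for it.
Reading the render: the shape is a regular 7-sided pyramid, base circumscribed radius ≈ 5 mm, apex at z ≈ 26 mm (dimensions read to the nearest mm from the axis ticks). For the STL, each face is triangulated and given an outward normal.

solid part
  facet normal 0.0000 0.0000 -1.0000
    outer loop
      vertex 3.89 9.87 0.00
      vertex 8.12 8.91 0.00
      vertex 10.00 5.00 0.00
    endloop
  endfacet
  facet normal 0.0000 0.0000 -1.0000
    outer loop
      vertex 0.50 7.17 0.00
      vertex 3.89 9.87 0.00
      vertex 10.00 5.00 0.00
    endloop
  endfacet
  facet normal 0.0000 0.0000 -1.0000
    outer loop
      vertex 0.50 2.83 0.00
      vertex 0.50 7.17 0.00
      vertex 10.00 5.00 0.00
    endloop
  endfacet
  facet normal 0.0000 0.0000 -1.0000
    outer loop
      vertex 3.89 0.13 0.00
      vertex 0.50 2.83 0.00
      vertex 10.00 5.00 0.00
    endloop
  endfacet
  facet normal 0.0000 0.0000 -1.0000
    outer loop
      vertex 8.12 1.09 0.00
      vertex 3.89 0.13 0.00
      vertex 10.00 5.00 0.00
    endloop
  endfacet
  facet normal 0.8880 0.4270 0.1708
    outer loop
      vertex 10.00 5.00 0.00
      vertex 8.12 8.91 0.00
      vertex 5.00 5.00 26.00
    endloop
  endfacet
  facet normal 0.2181 0.9609 0.1707
    outer loop
      vertex 8.12 8.91 0.00
      vertex 3.89 9.87 0.00
      vertex 5.00 5.00 26.00
    endloop
  endfacet
  facet normal -0.6139 0.7708 0.1706
    outer loop
      vertex 3.89 9.87 0.00
      vertex 0.50 7.17 0.00
      vertex 5.00 5.00 26.00
    endloop
  endfacet
  facet normal -0.9854 0.0000 0.1705
    outer loop
      vertex 0.50 7.17 0.00
      vertex 0.50 2.83 0.00
      vertex 5.00 5.00 26.00
    endloop
  endfacet
  facet normal -0.6139 -0.7708 0.1706
    outer loop
      vertex 0.50 2.83 0.00
      vertex 3.89 0.13 0.00
      vertex 5.00 5.00 26.00
    endloop
  endfacet
  facet normal 0.2181 -0.9609 0.1707
    outer loop
      vertex 3.89 0.13 0.00
      vertex 8.12 1.09 0.00
      vertex 5.00 5.00 26.00
    endloop
  endfacet
  facet normal 0.8880 -0.4270 0.1708
    outer loop
      vertex 8.12 1.09 0.00
      vertex 10.00 5.00 0.00
      vertex 5.00 5.00 26.00
    endloop
  endfacet
endsolid part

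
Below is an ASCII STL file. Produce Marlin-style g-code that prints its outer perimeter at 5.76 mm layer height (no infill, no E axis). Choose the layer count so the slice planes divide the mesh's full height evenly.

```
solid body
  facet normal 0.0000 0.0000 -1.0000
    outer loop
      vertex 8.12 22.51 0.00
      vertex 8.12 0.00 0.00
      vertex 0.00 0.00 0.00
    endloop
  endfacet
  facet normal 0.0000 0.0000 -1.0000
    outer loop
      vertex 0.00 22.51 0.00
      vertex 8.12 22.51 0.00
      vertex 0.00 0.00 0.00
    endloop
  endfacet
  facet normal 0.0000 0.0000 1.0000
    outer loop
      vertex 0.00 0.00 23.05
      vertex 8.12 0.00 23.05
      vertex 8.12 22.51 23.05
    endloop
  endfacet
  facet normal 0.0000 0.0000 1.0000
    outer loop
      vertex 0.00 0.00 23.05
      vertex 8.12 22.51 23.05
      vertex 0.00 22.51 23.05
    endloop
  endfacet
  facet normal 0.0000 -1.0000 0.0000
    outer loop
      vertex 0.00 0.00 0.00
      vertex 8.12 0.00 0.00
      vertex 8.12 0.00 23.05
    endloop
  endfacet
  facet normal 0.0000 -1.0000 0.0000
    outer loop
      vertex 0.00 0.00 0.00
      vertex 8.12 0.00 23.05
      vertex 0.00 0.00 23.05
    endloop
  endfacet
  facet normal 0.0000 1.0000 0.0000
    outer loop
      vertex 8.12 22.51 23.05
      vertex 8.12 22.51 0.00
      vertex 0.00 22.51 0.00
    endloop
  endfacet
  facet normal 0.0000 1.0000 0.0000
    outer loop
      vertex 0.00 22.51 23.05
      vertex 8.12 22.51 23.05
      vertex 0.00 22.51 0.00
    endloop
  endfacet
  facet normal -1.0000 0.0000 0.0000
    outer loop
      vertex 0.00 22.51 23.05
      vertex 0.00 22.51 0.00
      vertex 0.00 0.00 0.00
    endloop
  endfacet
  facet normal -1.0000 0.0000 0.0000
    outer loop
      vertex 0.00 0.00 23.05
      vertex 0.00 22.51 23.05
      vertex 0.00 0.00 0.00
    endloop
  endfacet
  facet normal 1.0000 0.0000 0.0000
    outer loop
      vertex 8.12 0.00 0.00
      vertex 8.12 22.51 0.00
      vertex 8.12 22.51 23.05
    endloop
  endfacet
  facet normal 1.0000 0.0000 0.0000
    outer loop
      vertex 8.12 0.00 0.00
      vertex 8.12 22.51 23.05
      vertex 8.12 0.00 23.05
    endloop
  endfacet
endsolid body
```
; perimeter-only toolpath
G21 ; units = mm
G90 ; absolute positioning
G28 ; home
; layer 1
G0 Z5.76
G0 X0.00 Y0.00
G1 X8.12 Y0.00
G1 X8.12 Y22.51
G1 X0.00 Y22.51
G1 X0.00 Y0.00
; layer 2
G0 Z11.53
G0 X0.00 Y0.00
G1 X8.12 Y0.00
G1 X8.12 Y22.51
G1 X0.00 Y22.51
G1 X0.00 Y0.00
; layer 3
G0 Z17.29
G0 X0.00 Y0.00
G1 X8.12 Y0.00
G1 X8.12 Y22.51
G1 X0.00 Y22.51
G1 X0.00 Y0.00
; layer 4
G0 Z23.05
G0 X0.00 Y0.00
G1 X8.12 Y0.00
G1 X8.12 Y22.51
G1 X0.00 Y22.51
G1 X0.00 Y0.00
M2 ; end

The solid is a rectangular box, roughly 8.12 × 22.5 mm footprint and 23.1 mm tall. Slicing at Δz = 5.76 mm — 4 equal slices spanning the solid's height, so layer i sits at z = i·h/4 — gives 4 non-empty perimeters. Each is a 4-segment closed polygon; G0 lifts to the layer z and rapids to the start vertex, then G1 traces the edges.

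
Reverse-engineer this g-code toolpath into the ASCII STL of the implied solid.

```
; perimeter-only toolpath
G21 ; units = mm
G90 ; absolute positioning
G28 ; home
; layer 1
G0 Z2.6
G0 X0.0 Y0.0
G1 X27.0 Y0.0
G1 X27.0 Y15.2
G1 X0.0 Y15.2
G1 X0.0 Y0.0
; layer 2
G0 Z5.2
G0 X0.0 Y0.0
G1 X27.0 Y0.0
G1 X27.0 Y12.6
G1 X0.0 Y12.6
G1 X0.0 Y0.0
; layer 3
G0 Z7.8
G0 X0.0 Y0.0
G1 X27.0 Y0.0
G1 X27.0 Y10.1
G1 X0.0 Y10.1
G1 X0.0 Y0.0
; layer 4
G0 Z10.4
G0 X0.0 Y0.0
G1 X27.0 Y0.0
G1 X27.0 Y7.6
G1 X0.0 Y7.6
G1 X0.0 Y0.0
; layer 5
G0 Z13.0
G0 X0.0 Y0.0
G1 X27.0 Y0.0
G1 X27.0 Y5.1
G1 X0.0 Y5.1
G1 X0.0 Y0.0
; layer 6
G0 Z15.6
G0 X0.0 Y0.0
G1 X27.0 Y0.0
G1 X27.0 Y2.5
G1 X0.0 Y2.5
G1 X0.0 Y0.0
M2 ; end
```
solid part
  facet normal 0.0000 0.0000 -1.0000
    outer loop
      vertex 27.0 17.7 0.0
      vertex 27.0 0.0 0.0
      vertex 0.0 0.0 0.0
    endloop
  endfacet
  facet normal 0.0000 0.0000 -1.0000
    outer loop
      vertex 0.0 17.7 0.0
      vertex 27.0 17.7 0.0
      vertex 0.0 0.0 0.0
    endloop
  endfacet
  facet normal 0.0000 -1.0000 0.0000
    outer loop
      vertex 0.0 0.0 0.0
      vertex 27.0 0.0 0.0
      vertex 27.0 0.0 18.2
    endloop
  endfacet
  facet normal 0.0000 -1.0000 0.0000
    outer loop
      vertex 0.0 0.0 0.0
      vertex 27.0 0.0 18.2
      vertex 0.0 0.0 18.2
    endloop
  endfacet
  facet normal 0.0000 0.7169 0.6972
    outer loop
      vertex 0.0 0.0 18.2
      vertex 27.0 0.0 18.2
      vertex 27.0 17.7 0.0
    endloop
  endfacet
  facet normal 0.0000 0.7169 0.6972
    outer loop
      vertex 0.0 0.0 18.2
      vertex 27.0 17.7 0.0
      vertex 0.0 17.7 0.0
    endloop
  endfacet
  facet normal -1.0000 0.0000 0.0000
    outer loop
      vertex 0.0 0.0 18.2
      vertex 0.0 17.7 0.0
      vertex 0.0 0.0 0.0
    endloop
  endfacet
  facet normal 1.0000 0.0000 0.0000
    outer loop
      vertex 27.0 0.0 0.0
      vertex 27.0 17.7 0.0
      vertex 27.0 0.0 18.2
    endloop
  endfacet
endsolid part

The G0 Z moves step by Δz≈2.6 mm. The G1 loops shrink linearly with z, so the solid tapers from its base footprint up to z≈18.2. Closing with a flat bottom cap and the tapered top and triangulating gives 8 facets — a wedge (ramp): 27 × 17.7 mm base, rising to 18.2 mm along the y=0 edge and sloping linearly to z=0 at y=17.7.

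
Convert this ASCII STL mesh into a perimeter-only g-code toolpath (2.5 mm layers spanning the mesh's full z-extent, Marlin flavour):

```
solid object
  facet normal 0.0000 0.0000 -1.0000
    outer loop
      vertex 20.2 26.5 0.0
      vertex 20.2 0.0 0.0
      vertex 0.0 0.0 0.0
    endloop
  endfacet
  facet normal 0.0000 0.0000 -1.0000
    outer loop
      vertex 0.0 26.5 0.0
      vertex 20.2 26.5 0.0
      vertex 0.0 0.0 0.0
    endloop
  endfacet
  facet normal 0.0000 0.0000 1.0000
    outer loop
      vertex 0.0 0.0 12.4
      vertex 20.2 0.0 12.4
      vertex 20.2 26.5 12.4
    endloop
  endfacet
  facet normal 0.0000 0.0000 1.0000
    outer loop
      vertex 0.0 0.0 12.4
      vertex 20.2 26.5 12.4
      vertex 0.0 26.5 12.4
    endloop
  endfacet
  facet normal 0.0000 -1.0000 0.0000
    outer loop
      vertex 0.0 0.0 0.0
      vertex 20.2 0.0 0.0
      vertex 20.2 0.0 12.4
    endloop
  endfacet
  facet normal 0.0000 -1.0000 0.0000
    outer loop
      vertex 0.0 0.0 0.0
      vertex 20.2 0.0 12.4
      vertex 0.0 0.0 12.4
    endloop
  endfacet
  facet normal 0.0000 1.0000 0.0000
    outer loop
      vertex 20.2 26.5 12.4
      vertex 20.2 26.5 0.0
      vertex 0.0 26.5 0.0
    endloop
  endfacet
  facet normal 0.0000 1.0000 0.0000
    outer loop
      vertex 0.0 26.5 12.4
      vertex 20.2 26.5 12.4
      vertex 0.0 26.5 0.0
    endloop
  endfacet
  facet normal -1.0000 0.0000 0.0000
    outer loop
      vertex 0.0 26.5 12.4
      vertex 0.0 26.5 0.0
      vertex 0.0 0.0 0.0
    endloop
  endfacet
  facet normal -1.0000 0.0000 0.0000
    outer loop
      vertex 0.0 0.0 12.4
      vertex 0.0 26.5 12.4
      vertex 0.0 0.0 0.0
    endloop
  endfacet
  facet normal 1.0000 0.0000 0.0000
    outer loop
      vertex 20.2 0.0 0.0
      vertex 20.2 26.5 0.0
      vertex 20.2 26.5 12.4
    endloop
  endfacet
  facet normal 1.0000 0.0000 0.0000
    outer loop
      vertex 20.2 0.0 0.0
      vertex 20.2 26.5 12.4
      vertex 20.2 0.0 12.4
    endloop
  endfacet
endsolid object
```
; perimeter-only toolpath
G21 ; units = mm
G90 ; absolute positioning
G28 ; home
; layer 1
G0 Z2.5
G0 X0.0 Y0.0
G1 X20.2 Y0.0
G1 X20.2 Y26.5
G1 X0.0 Y26.5
G1 X0.0 Y0.0
; layer 2
G0 Z5.0
G0 X0.0 Y0.0
G1 X20.2 Y0.0
G1 X20.2 Y26.5
G1 X0.0 Y26.5
G1 X0.0 Y0.0
; layer 3
G0 Z7.4
G0 X0.0 Y0.0
G1 X20.2 Y0.0
G1 X20.2 Y26.5
G1 X0.0 Y26.5
G1 X0.0 Y0.0
; layer 4
G0 Z9.9
G0 X0.0 Y0.0
G1 X20.2 Y0.0
G1 X20.2 Y26.5
G1 X0.0 Y26.5
G1 X0.0 Y0.0
; layer 5
G0 Z12.4
G0 X0.0 Y0.0
G1 X20.2 Y0.0
G1 X20.2 Y26.5
G1 X0.0 Y26.5
G1 X0.0 Y0.0
M2 ; end

The solid is a rectangular box, roughly 20.2 × 26.5 mm footprint and 12.4 mm tall. Slicing at Δz = 2.5 mm — 5 equal slices spanning the solid's height, so layer i sits at z = i·h/5 — gives 5 non-empty perimeters. Each is a 4-segment closed polygon; G0 lifts to the layer z and rapids to the start vertex, then G1 traces the edges.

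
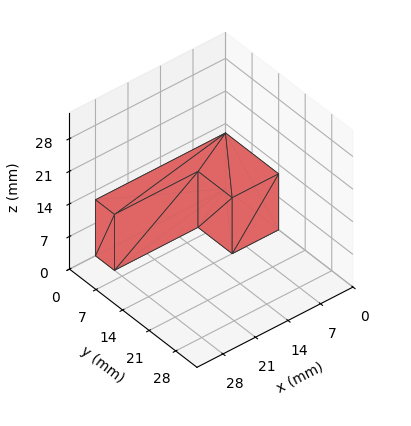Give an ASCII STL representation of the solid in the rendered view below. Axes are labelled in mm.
Reading the render: the shape is an L-shaped prism: outer 28 × 14 mm, arm thicknesses ≈ 5 mm (horizontal) and 10 mm (vertical), extruded 12 mm in z (dimensions read to the nearest mm from the axis ticks). For the STL, each face is triangulated and given an outward normal.

solid part
  facet normal 0.0000 0.0000 -1.0000
    outer loop
      vertex 28.00 5.00 0.00
      vertex 28.00 0.00 0.00
      vertex 0.00 0.00 0.00
    endloop
  endfacet
  facet normal 0.0000 0.0000 -1.0000
    outer loop
      vertex 10.00 5.00 0.00
      vertex 28.00 5.00 0.00
      vertex 0.00 0.00 0.00
    endloop
  endfacet
  facet normal 0.0000 0.0000 -1.0000
    outer loop
      vertex 10.00 14.00 0.00
      vertex 10.00 5.00 0.00
      vertex 0.00 0.00 0.00
    endloop
  endfacet
  facet normal 0.0000 0.0000 -1.0000
    outer loop
      vertex 0.00 14.00 0.00
      vertex 10.00 14.00 0.00
      vertex 0.00 0.00 0.00
    endloop
  endfacet
  facet normal 0.0000 0.0000 1.0000
    outer loop
      vertex 0.00 0.00 12.00
      vertex 28.00 0.00 12.00
      vertex 28.00 5.00 12.00
    endloop
  endfacet
  facet normal 0.0000 0.0000 1.0000
    outer loop
      vertex 0.00 0.00 12.00
      vertex 28.00 5.00 12.00
      vertex 10.00 5.00 12.00
    endloop
  endfacet
  facet normal 0.0000 0.0000 1.0000
    outer loop
      vertex 0.00 0.00 12.00
      vertex 10.00 5.00 12.00
      vertex 10.00 14.00 12.00
    endloop
  endfacet
  facet normal 0.0000 0.0000 1.0000
    outer loop
      vertex 0.00 0.00 12.00
      vertex 10.00 14.00 12.00
      vertex 0.00 14.00 12.00
    endloop
  endfacet
  facet normal 0.0000 -1.0000 0.0000
    outer loop
      vertex 0.00 0.00 0.00
      vertex 28.00 0.00 0.00
      vertex 28.00 0.00 12.00
    endloop
  endfacet
  facet normal 0.0000 -1.0000 0.0000
    outer loop
      vertex 0.00 0.00 0.00
      vertex 28.00 0.00 12.00
      vertex 0.00 0.00 12.00
    endloop
  endfacet
  facet normal 1.0000 0.0000 0.0000
    outer loop
      vertex 28.00 0.00 0.00
      vertex 28.00 5.00 0.00
      vertex 28.00 5.00 12.00
    endloop
  endfacet
  facet normal 1.0000 0.0000 0.0000
    outer loop
      vertex 28.00 0.00 0.00
      vertex 28.00 5.00 12.00
      vertex 28.00 0.00 12.00
    endloop
  endfacet
  facet normal 0.0000 1.0000 0.0000
    outer loop
      vertex 28.00 5.00 0.00
      vertex 10.00 5.00 0.00
      vertex 10.00 5.00 12.00
    endloop
  endfacet
  facet normal 0.0000 1.0000 0.0000
    outer loop
      vertex 28.00 5.00 0.00
      vertex 10.00 5.00 12.00
      vertex 28.00 5.00 12.00
    endloop
  endfacet
  facet normal 1.0000 0.0000 0.0000
    outer loop
      vertex 10.00 5.00 0.00
      vertex 10.00 14.00 0.00
      vertex 10.00 14.00 12.00
    endloop
  endfacet
  facet normal 1.0000 0.0000 0.0000
    outer loop
      vertex 10.00 5.00 0.00
      vertex 10.00 14.00 12.00
      vertex 10.00 5.00 12.00
    endloop
  endfacet
  facet normal 0.0000 1.0000 0.0000
    outer loop
      vertex 10.00 14.00 0.00
      vertex 0.00 14.00 0.00
      vertex 0.00 14.00 12.00
    endloop
  endfacet
  facet normal 0.0000 1.0000 0.0000
    outer loop
      vertex 10.00 14.00 0.00
      vertex 0.00 14.00 12.00
      vertex 10.00 14.00 12.00
    endloop
  endfacet
  facet normal -1.0000 0.0000 0.0000
    outer loop
      vertex 0.00 14.00 0.00
      vertex 0.00 0.00 0.00
      vertex 0.00 0.00 12.00
    endloop
  endfacet
  facet normal -1.0000 0.0000 0.0000
    outer loop
      vertex 0.00 14.00 0.00
      vertex 0.00 0.00 12.00
      vertex 0.00 14.00 12.00
    endloop
  endfacet
endsolid part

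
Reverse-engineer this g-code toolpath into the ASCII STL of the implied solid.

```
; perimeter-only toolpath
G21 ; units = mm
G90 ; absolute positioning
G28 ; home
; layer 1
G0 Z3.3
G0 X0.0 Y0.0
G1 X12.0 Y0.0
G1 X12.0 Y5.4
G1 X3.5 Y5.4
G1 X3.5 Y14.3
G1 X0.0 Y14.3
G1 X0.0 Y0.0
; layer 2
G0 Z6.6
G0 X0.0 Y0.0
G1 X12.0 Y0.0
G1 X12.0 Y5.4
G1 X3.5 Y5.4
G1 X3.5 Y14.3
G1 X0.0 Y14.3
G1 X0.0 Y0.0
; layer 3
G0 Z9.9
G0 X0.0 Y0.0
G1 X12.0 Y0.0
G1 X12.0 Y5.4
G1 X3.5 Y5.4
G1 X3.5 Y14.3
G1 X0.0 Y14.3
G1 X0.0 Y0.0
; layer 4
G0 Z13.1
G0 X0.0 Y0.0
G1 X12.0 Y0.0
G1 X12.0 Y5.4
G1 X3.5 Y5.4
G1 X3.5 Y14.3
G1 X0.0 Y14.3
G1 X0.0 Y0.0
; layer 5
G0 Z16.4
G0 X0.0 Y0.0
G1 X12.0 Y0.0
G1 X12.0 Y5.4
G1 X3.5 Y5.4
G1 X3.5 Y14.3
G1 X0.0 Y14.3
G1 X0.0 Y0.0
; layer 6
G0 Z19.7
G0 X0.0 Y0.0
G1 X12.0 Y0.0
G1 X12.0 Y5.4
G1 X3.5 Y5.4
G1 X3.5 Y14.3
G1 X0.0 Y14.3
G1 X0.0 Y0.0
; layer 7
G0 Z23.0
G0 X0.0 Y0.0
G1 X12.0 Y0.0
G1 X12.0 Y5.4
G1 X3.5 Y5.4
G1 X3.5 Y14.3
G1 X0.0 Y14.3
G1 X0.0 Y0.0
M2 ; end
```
solid part
  facet normal 0.0000 0.0000 -1.0000
    outer loop
      vertex 12.0 5.4 0.0
      vertex 12.0 0.0 0.0
      vertex 0.0 0.0 0.0
    endloop
  endfacet
  facet normal 0.0000 0.0000 -1.0000
    outer loop
      vertex 3.5 5.4 0.0
      vertex 12.0 5.4 0.0
      vertex 0.0 0.0 0.0
    endloop
  endfacet
  facet normal 0.0000 0.0000 -1.0000
    outer loop
      vertex 3.5 14.3 0.0
      vertex 3.5 5.4 0.0
      vertex 0.0 0.0 0.0
    endloop
  endfacet
  facet normal 0.0000 0.0000 -1.0000
    outer loop
      vertex 0.0 14.3 0.0
      vertex 3.5 14.3 0.0
      vertex 0.0 0.0 0.0
    endloop
  endfacet
  facet normal 0.0000 0.0000 1.0000
    outer loop
      vertex 0.0 0.0 23.0
      vertex 12.0 0.0 23.0
      vertex 12.0 5.4 23.0
    endloop
  endfacet
  facet normal 0.0000 0.0000 1.0000
    outer loop
      vertex 0.0 0.0 23.0
      vertex 12.0 5.4 23.0
      vertex 3.5 5.4 23.0
    endloop
  endfacet
  facet normal 0.0000 0.0000 1.0000
    outer loop
      vertex 0.0 0.0 23.0
      vertex 3.5 5.4 23.0
      vertex 3.5 14.3 23.0
    endloop
  endfacet
  facet normal 0.0000 0.0000 1.0000
    outer loop
      vertex 0.0 0.0 23.0
      vertex 3.5 14.3 23.0
      vertex 0.0 14.3 23.0
    endloop
  endfacet
  facet normal 0.0000 -1.0000 0.0000
    outer loop
      vertex 0.0 0.0 0.0
      vertex 12.0 0.0 0.0
      vertex 12.0 0.0 23.0
    endloop
  endfacet
  facet normal 0.0000 -1.0000 0.0000
    outer loop
      vertex 0.0 0.0 0.0
      vertex 12.0 0.0 23.0
      vertex 0.0 0.0 23.0
    endloop
  endfacet
  facet normal 1.0000 0.0000 0.0000
    outer loop
      vertex 12.0 0.0 0.0
      vertex 12.0 5.4 0.0
      vertex 12.0 5.4 23.0
    endloop
  endfacet
  facet normal 1.0000 0.0000 0.0000
    outer loop
      vertex 12.0 0.0 0.0
      vertex 12.0 5.4 23.0
      vertex 12.0 0.0 23.0
    endloop
  endfacet
  facet normal 0.0000 1.0000 0.0000
    outer loop
      vertex 12.0 5.4 0.0
      vertex 3.5 5.4 0.0
      vertex 3.5 5.4 23.0
    endloop
  endfacet
  facet normal 0.0000 1.0000 0.0000
    outer loop
      vertex 12.0 5.4 0.0
      vertex 3.5 5.4 23.0
      vertex 12.0 5.4 23.0
    endloop
  endfacet
  facet normal 1.0000 0.0000 0.0000
    outer loop
      vertex 3.5 5.4 0.0
      vertex 3.5 14.3 0.0
      vertex 3.5 14.3 23.0
    endloop
  endfacet
  facet normal 1.0000 0.0000 0.0000
    outer loop
      vertex 3.5 5.4 0.0
      vertex 3.5 14.3 23.0
      vertex 3.5 5.4 23.0
    endloop
  endfacet
  facet normal 0.0000 1.0000 0.0000
    outer loop
      vertex 3.5 14.3 0.0
      vertex 0.0 14.3 0.0
      vertex 0.0 14.3 23.0
    endloop
  endfacet
  facet normal 0.0000 1.0000 0.0000
    outer loop
      vertex 3.5 14.3 0.0
      vertex 0.0 14.3 23.0
      vertex 3.5 14.3 23.0
    endloop
  endfacet
  facet normal -1.0000 0.0000 0.0000
    outer loop
      vertex 0.0 14.3 0.0
      vertex 0.0 0.0 0.0
      vertex 0.0 0.0 23.0
    endloop
  endfacet
  facet normal -1.0000 0.0000 0.0000
    outer loop
      vertex 0.0 14.3 0.0
      vertex 0.0 0.0 23.0
      vertex 0.0 14.3 23.0
    endloop
  endfacet
endsolid part

The G0 Z moves step by Δz≈3.3 mm. Every layer's G1 loop is the same polygon, so the solid is a straight extrusion of it from z=0 to z≈23. Closing with flat bottom and top caps and triangulating gives 20 facets — an L-shaped prism: outer 12 × 14.3 mm, arm thicknesses ≈ 5.4 mm (horizontal) and 3.5 mm (vertical), extruded 23 mm in z.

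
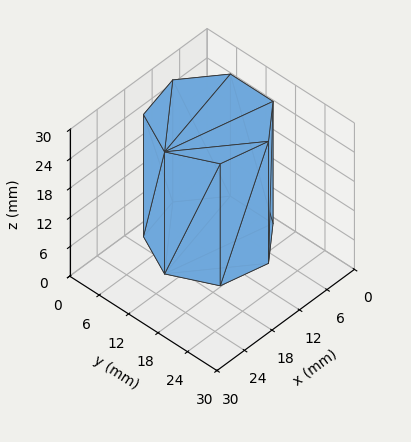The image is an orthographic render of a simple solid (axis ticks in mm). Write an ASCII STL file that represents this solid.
Reading the render: the shape is a regular 7-sided prism (a cylinder approximated with 7 flat sides), circumscribed radius ≈ 10 mm, height ≈ 25 mm (dimensions read to the nearest mm from the axis ticks). For the STL, each face is triangulated and given an outward normal.

solid part
  facet normal 0.0000 0.0000 -1.0000
    outer loop
      vertex 7.77 19.75 0.00
      vertex 16.23 17.82 0.00
      vertex 20.00 10.00 0.00
    endloop
  endfacet
  facet normal 0.0000 0.0000 -1.0000
    outer loop
      vertex 0.99 14.34 0.00
      vertex 7.77 19.75 0.00
      vertex 20.00 10.00 0.00
    endloop
  endfacet
  facet normal 0.0000 0.0000 -1.0000
    outer loop
      vertex 0.99 5.66 0.00
      vertex 0.99 14.34 0.00
      vertex 20.00 10.00 0.00
    endloop
  endfacet
  facet normal 0.0000 0.0000 -1.0000
    outer loop
      vertex 7.77 0.25 0.00
      vertex 0.99 5.66 0.00
      vertex 20.00 10.00 0.00
    endloop
  endfacet
  facet normal 0.0000 0.0000 -1.0000
    outer loop
      vertex 16.23 2.18 0.00
      vertex 7.77 0.25 0.00
      vertex 20.00 10.00 0.00
    endloop
  endfacet
  facet normal 0.0000 0.0000 1.0000
    outer loop
      vertex 20.00 10.00 25.00
      vertex 16.23 17.82 25.00
      vertex 7.77 19.75 25.00
    endloop
  endfacet
  facet normal 0.0000 0.0000 1.0000
    outer loop
      vertex 20.00 10.00 25.00
      vertex 7.77 19.75 25.00
      vertex 0.99 14.34 25.00
    endloop
  endfacet
  facet normal 0.0000 0.0000 1.0000
    outer loop
      vertex 20.00 10.00 25.00
      vertex 0.99 14.34 25.00
      vertex 0.99 5.66 25.00
    endloop
  endfacet
  facet normal 0.0000 0.0000 1.0000
    outer loop
      vertex 20.00 10.00 25.00
      vertex 0.99 5.66 25.00
      vertex 7.77 0.25 25.00
    endloop
  endfacet
  facet normal 0.0000 0.0000 1.0000
    outer loop
      vertex 20.00 10.00 25.00
      vertex 7.77 0.25 25.00
      vertex 16.23 2.18 25.00
    endloop
  endfacet
  facet normal 0.9008 0.4343 0.0000
    outer loop
      vertex 20.00 10.00 0.00
      vertex 16.23 17.82 0.00
      vertex 16.23 17.82 25.00
    endloop
  endfacet
  facet normal 0.9008 0.4343 0.0000
    outer loop
      vertex 20.00 10.00 0.00
      vertex 16.23 17.82 25.00
      vertex 20.00 10.00 25.00
    endloop
  endfacet
  facet normal 0.2224 0.9750 0.0000
    outer loop
      vertex 16.23 17.82 0.00
      vertex 7.77 19.75 0.00
      vertex 7.77 19.75 25.00
    endloop
  endfacet
  facet normal 0.2224 0.9750 0.0000
    outer loop
      vertex 16.23 17.82 0.00
      vertex 7.77 19.75 25.00
      vertex 16.23 17.82 25.00
    endloop
  endfacet
  facet normal -0.6237 0.7817 0.0000
    outer loop
      vertex 7.77 19.75 0.00
      vertex 0.99 14.34 0.00
      vertex 0.99 14.34 25.00
    endloop
  endfacet
  facet normal -0.6237 0.7817 0.0000
    outer loop
      vertex 7.77 19.75 0.00
      vertex 0.99 14.34 25.00
      vertex 7.77 19.75 25.00
    endloop
  endfacet
  facet normal -1.0000 0.0000 0.0000
    outer loop
      vertex 0.99 14.34 0.00
      vertex 0.99 5.66 0.00
      vertex 0.99 5.66 25.00
    endloop
  endfacet
  facet normal -1.0000 0.0000 0.0000
    outer loop
      vertex 0.99 14.34 0.00
      vertex 0.99 5.66 25.00
      vertex 0.99 14.34 25.00
    endloop
  endfacet
  facet normal -0.6237 -0.7817 0.0000
    outer loop
      vertex 0.99 5.66 0.00
      vertex 7.77 0.25 0.00
      vertex 7.77 0.25 25.00
    endloop
  endfacet
  facet normal -0.6237 -0.7817 0.0000
    outer loop
      vertex 0.99 5.66 0.00
      vertex 7.77 0.25 25.00
      vertex 0.99 5.66 25.00
    endloop
  endfacet
  facet normal 0.2224 -0.9750 0.0000
    outer loop
      vertex 7.77 0.25 0.00
      vertex 16.23 2.18 0.00
      vertex 16.23 2.18 25.00
    endloop
  endfacet
  facet normal 0.2224 -0.9750 0.0000
    outer loop
      vertex 7.77 0.25 0.00
      vertex 16.23 2.18 25.00
      vertex 7.77 0.25 25.00
    endloop
  endfacet
  facet normal 0.9008 -0.4343 0.0000
    outer loop
      vertex 16.23 2.18 0.00
      vertex 20.00 10.00 0.00
      vertex 20.00 10.00 25.00
    endloop
  endfacet
  facet normal 0.9008 -0.4343 0.0000
    outer loop
      vertex 16.23 2.18 0.00
      vertex 20.00 10.00 25.00
      vertex 16.23 2.18 25.00
    endloop
  endfacet
endsolid part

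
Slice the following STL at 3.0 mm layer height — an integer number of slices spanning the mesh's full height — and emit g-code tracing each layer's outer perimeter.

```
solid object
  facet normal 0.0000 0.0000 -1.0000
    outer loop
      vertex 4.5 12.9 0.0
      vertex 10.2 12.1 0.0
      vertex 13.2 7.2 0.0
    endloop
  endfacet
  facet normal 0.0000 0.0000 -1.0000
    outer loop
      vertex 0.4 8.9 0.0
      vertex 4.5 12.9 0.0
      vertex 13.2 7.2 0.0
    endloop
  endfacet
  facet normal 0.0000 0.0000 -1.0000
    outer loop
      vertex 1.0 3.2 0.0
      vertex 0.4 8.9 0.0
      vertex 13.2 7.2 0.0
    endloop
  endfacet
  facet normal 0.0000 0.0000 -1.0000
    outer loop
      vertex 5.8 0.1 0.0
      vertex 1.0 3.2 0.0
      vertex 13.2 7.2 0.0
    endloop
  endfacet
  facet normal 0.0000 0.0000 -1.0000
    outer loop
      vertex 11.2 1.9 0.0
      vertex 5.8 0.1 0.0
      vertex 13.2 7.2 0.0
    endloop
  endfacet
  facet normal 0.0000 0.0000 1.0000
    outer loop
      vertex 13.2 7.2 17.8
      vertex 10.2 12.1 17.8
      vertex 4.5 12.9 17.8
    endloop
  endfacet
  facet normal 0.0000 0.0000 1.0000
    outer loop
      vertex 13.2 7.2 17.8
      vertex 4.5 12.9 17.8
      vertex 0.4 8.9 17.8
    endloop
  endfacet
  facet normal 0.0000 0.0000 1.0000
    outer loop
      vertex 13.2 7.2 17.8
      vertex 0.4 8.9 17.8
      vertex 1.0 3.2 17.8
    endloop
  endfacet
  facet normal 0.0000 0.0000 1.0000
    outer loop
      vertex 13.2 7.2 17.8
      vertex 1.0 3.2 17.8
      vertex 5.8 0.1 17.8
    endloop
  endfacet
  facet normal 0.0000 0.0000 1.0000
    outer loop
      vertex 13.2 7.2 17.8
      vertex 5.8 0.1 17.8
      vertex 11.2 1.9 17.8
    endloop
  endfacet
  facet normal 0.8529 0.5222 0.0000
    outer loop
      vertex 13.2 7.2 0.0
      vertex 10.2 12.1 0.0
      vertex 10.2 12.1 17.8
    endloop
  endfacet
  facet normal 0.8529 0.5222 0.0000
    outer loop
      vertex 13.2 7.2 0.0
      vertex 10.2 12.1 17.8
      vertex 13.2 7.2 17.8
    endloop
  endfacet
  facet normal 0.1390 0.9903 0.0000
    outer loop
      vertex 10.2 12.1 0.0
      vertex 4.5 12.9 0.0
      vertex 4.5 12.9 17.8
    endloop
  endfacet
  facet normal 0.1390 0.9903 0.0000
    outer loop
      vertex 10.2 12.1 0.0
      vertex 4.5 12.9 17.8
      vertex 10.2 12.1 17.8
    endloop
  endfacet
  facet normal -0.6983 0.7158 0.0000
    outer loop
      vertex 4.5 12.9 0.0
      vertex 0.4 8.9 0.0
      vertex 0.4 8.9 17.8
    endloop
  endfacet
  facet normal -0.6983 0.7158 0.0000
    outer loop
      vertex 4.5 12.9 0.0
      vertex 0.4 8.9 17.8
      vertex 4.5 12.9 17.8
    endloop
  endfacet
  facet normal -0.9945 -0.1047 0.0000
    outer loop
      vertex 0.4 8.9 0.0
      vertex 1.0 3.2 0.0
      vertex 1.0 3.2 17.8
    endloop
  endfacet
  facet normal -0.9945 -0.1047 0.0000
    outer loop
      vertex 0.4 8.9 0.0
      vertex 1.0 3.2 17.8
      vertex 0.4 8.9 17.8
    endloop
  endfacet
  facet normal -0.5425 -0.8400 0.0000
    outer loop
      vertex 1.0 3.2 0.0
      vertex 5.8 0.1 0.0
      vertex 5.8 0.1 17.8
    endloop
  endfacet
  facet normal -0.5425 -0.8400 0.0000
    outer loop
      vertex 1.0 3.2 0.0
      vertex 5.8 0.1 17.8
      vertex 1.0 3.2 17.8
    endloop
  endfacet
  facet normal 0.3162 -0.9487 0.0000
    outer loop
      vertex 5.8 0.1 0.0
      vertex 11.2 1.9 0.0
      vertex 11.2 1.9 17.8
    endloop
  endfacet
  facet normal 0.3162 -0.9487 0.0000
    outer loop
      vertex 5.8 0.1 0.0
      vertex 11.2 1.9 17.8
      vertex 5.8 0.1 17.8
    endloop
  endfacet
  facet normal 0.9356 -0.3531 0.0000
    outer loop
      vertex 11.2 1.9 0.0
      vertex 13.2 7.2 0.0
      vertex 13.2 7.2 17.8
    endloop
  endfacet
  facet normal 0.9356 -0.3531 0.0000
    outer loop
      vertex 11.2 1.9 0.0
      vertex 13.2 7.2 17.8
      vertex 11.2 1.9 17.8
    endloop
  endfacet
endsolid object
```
; perimeter-only toolpath
G21 ; units = mm
G90 ; absolute positioning
G28 ; home
; layer 1
G0 Z3.0
G0 X13.2 Y7.2
G1 X10.2 Y12.1
G1 X4.5 Y12.9
G1 X0.4 Y8.9
G1 X1.0 Y3.2
G1 X5.8 Y0.1
G1 X11.2 Y1.9
G1 X13.2 Y7.2
; layer 2
G0 Z5.9
G0 X13.2 Y7.2
G1 X10.2 Y12.1
G1 X4.5 Y12.9
G1 X0.4 Y8.9
G1 X1.0 Y3.2
G1 X5.8 Y0.1
G1 X11.2 Y1.9
G1 X13.2 Y7.2
; layer 3
G0 Z8.9
G0 X13.2 Y7.2
G1 X10.2 Y12.1
G1 X4.5 Y12.9
G1 X0.4 Y8.9
G1 X1.0 Y3.2
G1 X5.8 Y0.1
G1 X11.2 Y1.9
G1 X13.2 Y7.2
; layer 4
G0 Z11.9
G0 X13.2 Y7.2
G1 X10.2 Y12.1
G1 X4.5 Y12.9
G1 X0.4 Y8.9
G1 X1.0 Y3.2
G1 X5.8 Y0.1
G1 X11.2 Y1.9
G1 X13.2 Y7.2
; layer 5
G0 Z14.8
G0 X13.2 Y7.2
G1 X10.2 Y12.1
G1 X4.5 Y12.9
G1 X0.4 Y8.9
G1 X1.0 Y3.2
G1 X5.8 Y0.1
G1 X11.2 Y1.9
G1 X13.2 Y7.2
; layer 6
G0 Z17.8
G0 X13.2 Y7.2
G1 X10.2 Y12.1
G1 X4.5 Y12.9
G1 X0.4 Y8.9
G1 X1.0 Y3.2
G1 X5.8 Y0.1
G1 X11.2 Y1.9
G1 X13.2 Y7.2
M2 ; end

The solid is a regular 7-sided prism (a cylinder approximated with 7 flat sides), circumscribed radius ≈ 6.6 mm, height ≈ 17.8 mm. Slicing at Δz = 3.0 mm — 6 equal slices spanning the solid's height, so layer i sits at z = i·h/6 — gives 6 non-empty perimeters. Each is a 7-segment closed polygon; G0 lifts to the layer z and rapids to the start vertex, then G1 traces the edges.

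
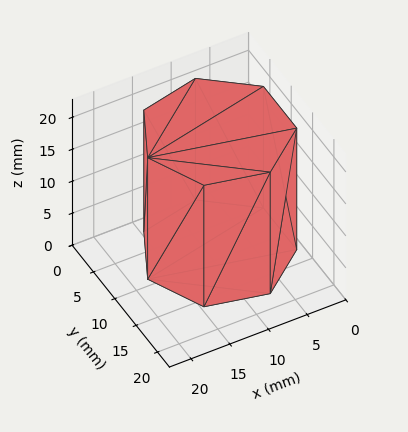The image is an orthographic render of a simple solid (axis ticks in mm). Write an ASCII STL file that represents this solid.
Reading the render: the shape is a regular 7-sided prism (a cylinder approximated with 7 flat sides), circumscribed radius ≈ 9 mm, height ≈ 19 mm (dimensions read to the nearest mm from the axis ticks). For the STL, each face is triangulated and given an outward normal.

solid part
  facet normal 0.0000 0.0000 -1.0000
    outer loop
      vertex 6.997 17.774 0.000
      vertex 14.611 16.036 0.000
      vertex 18.000 9.000 0.000
    endloop
  endfacet
  facet normal 0.0000 0.0000 -1.0000
    outer loop
      vertex 0.891 12.905 0.000
      vertex 6.997 17.774 0.000
      vertex 18.000 9.000 0.000
    endloop
  endfacet
  facet normal 0.0000 0.0000 -1.0000
    outer loop
      vertex 0.891 5.095 0.000
      vertex 0.891 12.905 0.000
      vertex 18.000 9.000 0.000
    endloop
  endfacet
  facet normal 0.0000 0.0000 -1.0000
    outer loop
      vertex 6.997 0.226 0.000
      vertex 0.891 5.095 0.000
      vertex 18.000 9.000 0.000
    endloop
  endfacet
  facet normal 0.0000 0.0000 -1.0000
    outer loop
      vertex 14.611 1.964 0.000
      vertex 6.997 0.226 0.000
      vertex 18.000 9.000 0.000
    endloop
  endfacet
  facet normal 0.0000 0.0000 1.0000
    outer loop
      vertex 18.000 9.000 19.000
      vertex 14.611 16.036 19.000
      vertex 6.997 17.774 19.000
    endloop
  endfacet
  facet normal 0.0000 0.0000 1.0000
    outer loop
      vertex 18.000 9.000 19.000
      vertex 6.997 17.774 19.000
      vertex 0.891 12.905 19.000
    endloop
  endfacet
  facet normal 0.0000 0.0000 1.0000
    outer loop
      vertex 18.000 9.000 19.000
      vertex 0.891 12.905 19.000
      vertex 0.891 5.095 19.000
    endloop
  endfacet
  facet normal 0.0000 0.0000 1.0000
    outer loop
      vertex 18.000 9.000 19.000
      vertex 0.891 5.095 19.000
      vertex 6.997 0.226 19.000
    endloop
  endfacet
  facet normal 0.0000 0.0000 1.0000
    outer loop
      vertex 18.000 9.000 19.000
      vertex 6.997 0.226 19.000
      vertex 14.611 1.964 19.000
    endloop
  endfacet
  facet normal 0.9009 0.4340 0.0000
    outer loop
      vertex 18.000 9.000 0.000
      vertex 14.611 16.036 0.000
      vertex 14.611 16.036 19.000
    endloop
  endfacet
  facet normal 0.9009 0.4340 0.0000
    outer loop
      vertex 18.000 9.000 0.000
      vertex 14.611 16.036 19.000
      vertex 18.000 9.000 19.000
    endloop
  endfacet
  facet normal 0.2225 0.9749 0.0000
    outer loop
      vertex 14.611 16.036 0.000
      vertex 6.997 17.774 0.000
      vertex 6.997 17.774 19.000
    endloop
  endfacet
  facet normal 0.2225 0.9749 0.0000
    outer loop
      vertex 14.611 16.036 0.000
      vertex 6.997 17.774 19.000
      vertex 14.611 16.036 19.000
    endloop
  endfacet
  facet normal -0.6235 0.7819 0.0000
    outer loop
      vertex 6.997 17.774 0.000
      vertex 0.891 12.905 0.000
      vertex 0.891 12.905 19.000
    endloop
  endfacet
  facet normal -0.6235 0.7819 0.0000
    outer loop
      vertex 6.997 17.774 0.000
      vertex 0.891 12.905 19.000
      vertex 6.997 17.774 19.000
    endloop
  endfacet
  facet normal -1.0000 0.0000 0.0000
    outer loop
      vertex 0.891 12.905 0.000
      vertex 0.891 5.095 0.000
      vertex 0.891 5.095 19.000
    endloop
  endfacet
  facet normal -1.0000 0.0000 0.0000
    outer loop
      vertex 0.891 12.905 0.000
      vertex 0.891 5.095 19.000
      vertex 0.891 12.905 19.000
    endloop
  endfacet
  facet normal -0.6235 -0.7819 0.0000
    outer loop
      vertex 0.891 5.095 0.000
      vertex 6.997 0.226 0.000
      vertex 6.997 0.226 19.000
    endloop
  endfacet
  facet normal -0.6235 -0.7819 0.0000
    outer loop
      vertex 0.891 5.095 0.000
      vertex 6.997 0.226 19.000
      vertex 0.891 5.095 19.000
    endloop
  endfacet
  facet normal 0.2225 -0.9749 0.0000
    outer loop
      vertex 6.997 0.226 0.000
      vertex 14.611 1.964 0.000
      vertex 14.611 1.964 19.000
    endloop
  endfacet
  facet normal 0.2225 -0.9749 0.0000
    outer loop
      vertex 6.997 0.226 0.000
      vertex 14.611 1.964 19.000
      vertex 6.997 0.226 19.000
    endloop
  endfacet
  facet normal 0.9009 -0.4340 0.0000
    outer loop
      vertex 14.611 1.964 0.000
      vertex 18.000 9.000 0.000
      vertex 18.000 9.000 19.000
    endloop
  endfacet
  facet normal 0.9009 -0.4340 0.0000
    outer loop
      vertex 14.611 1.964 0.000
      vertex 18.000 9.000 19.000
      vertex 14.611 1.964 19.000
    endloop
  endfacet
endsolid part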